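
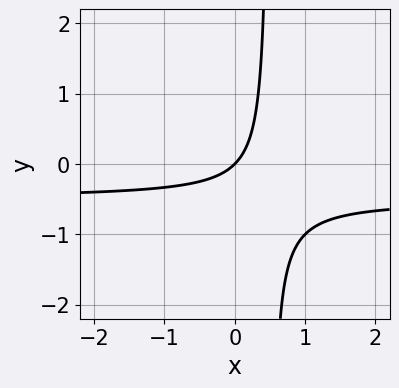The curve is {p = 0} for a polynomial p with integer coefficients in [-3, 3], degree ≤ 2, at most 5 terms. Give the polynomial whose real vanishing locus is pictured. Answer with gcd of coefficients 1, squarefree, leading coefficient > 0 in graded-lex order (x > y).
2*x*y + x - y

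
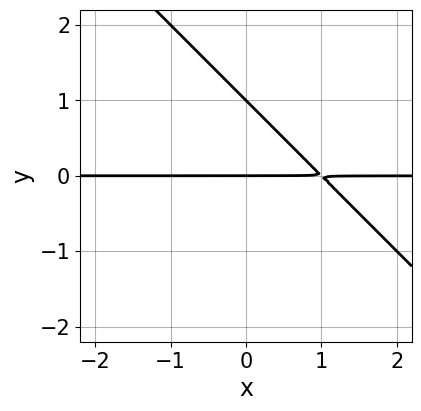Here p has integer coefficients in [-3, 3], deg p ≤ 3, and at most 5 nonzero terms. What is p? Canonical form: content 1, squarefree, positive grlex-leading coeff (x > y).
x*y + y^2 - y

1. deg p = 2.
2. From the visible intercepts: the y-axis gridline crossings are at y ∈ {0, 1}; the visible x-axis segment lies entirely on the curve.
3. Together with the visible shape, these determine p as stated.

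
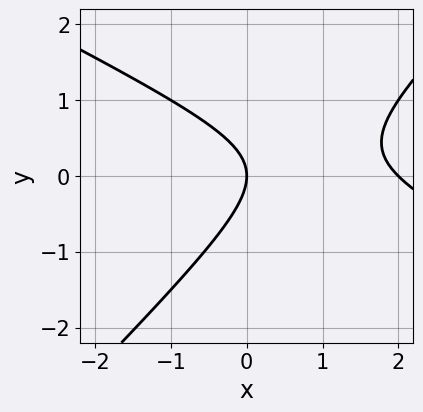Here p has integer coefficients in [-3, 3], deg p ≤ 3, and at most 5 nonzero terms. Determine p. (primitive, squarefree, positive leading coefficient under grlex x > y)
x^2 + x*y - 2*y^2 - 2*x

First, the degree is 2 — a generic line meets the curve in up to 2 points.
Then, checking where it meets the axes: it crosses the y-axis at the gridline y = 0; the x-axis gridline crossings are at x ∈ {0, 2}.
Finally, these observations pin down the coefficients.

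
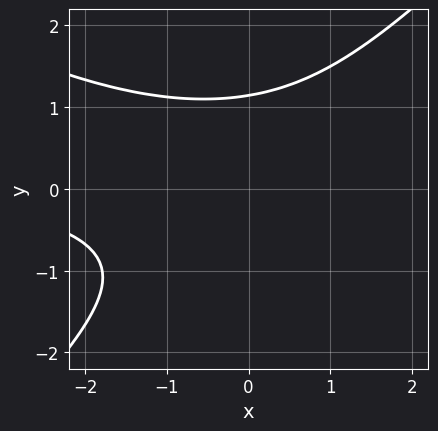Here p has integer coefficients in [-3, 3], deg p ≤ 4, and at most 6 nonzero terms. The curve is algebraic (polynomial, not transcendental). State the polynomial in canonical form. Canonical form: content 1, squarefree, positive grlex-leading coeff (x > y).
(a) deg p = 3.
(b) Checking where it meets the axes: no x-intercept at any integer in the box.
(c) Fitting integer coefficients to these (and the overall shape) gives p.

x^2*y + x*y^2 - 2*y^3 + 3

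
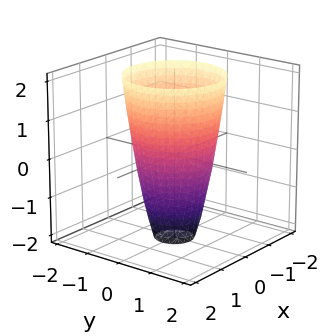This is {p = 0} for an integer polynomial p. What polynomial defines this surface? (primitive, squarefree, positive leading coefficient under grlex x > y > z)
deg p = 2. A generic line meets the surface in up to 2 points.
Symmetries: rotational symmetry about the z-axis ⇒ p depends on x, y only through x² + y².
From the visible intercepts: a circular section at z = 1 has radius between 1 and 2; among the integer gridlines, it crosses the x-axis at x ∈ {-1, 1}.
Assembling these constraints gives the stated polynomial. Check: (0, 1, 0) on the y-axis lies on the surface, and p(0, 1, 0) = 0. ✓

3*x^2 + 3*y^2 - z - 3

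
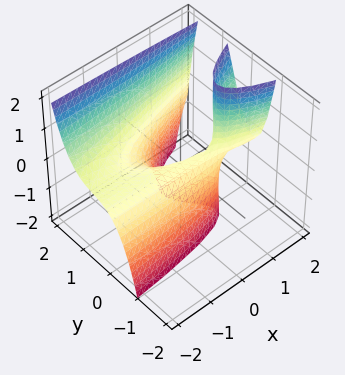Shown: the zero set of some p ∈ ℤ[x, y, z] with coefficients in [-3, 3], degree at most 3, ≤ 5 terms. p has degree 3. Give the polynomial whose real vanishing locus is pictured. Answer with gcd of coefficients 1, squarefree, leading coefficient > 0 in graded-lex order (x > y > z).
(a) The degree is 3 — a generic line meets the surface in up to 3 points.
(b) From the visible intercepts: it crosses the y-axis at the gridline y = 0; one z-axis crossing is at z = 0; the visible x-axis segment lies entirely on the surface.
(c) Matching integer coefficients to the picture gives p.

2*y^3 - x*y + x*z - 3*y^2 - z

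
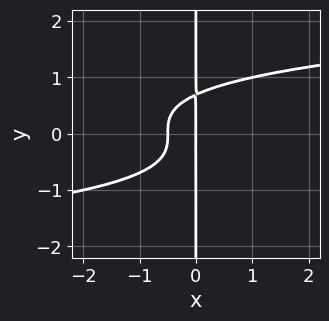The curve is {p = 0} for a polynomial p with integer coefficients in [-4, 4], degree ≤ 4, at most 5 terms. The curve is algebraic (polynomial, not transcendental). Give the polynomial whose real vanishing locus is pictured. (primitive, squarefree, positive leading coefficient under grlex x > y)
3*x*y^3 - 2*x^2 - x

The degree is 4 — a generic line meets the curve in up to 4 points.
Observable constraints: it crosses the x-axis at the gridline x = 0; every point of the y-axis in the box is on the curve.
Fitting integer coefficients to these (and the overall shape) gives p.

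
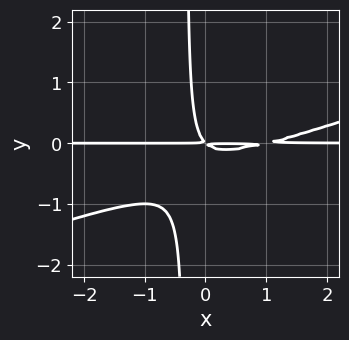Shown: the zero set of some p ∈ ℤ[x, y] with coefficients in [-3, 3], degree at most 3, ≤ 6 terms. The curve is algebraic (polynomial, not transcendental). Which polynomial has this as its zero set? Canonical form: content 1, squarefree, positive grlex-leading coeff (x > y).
First, deg p = 3.
Next, checking where it meets the axes: the visible x-axis segment lies entirely on the curve.
Finally, the integer polynomial consistent with all of this is the stated p.

x^2*y - 3*x*y^2 - x*y - y^2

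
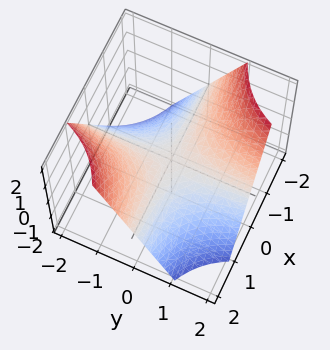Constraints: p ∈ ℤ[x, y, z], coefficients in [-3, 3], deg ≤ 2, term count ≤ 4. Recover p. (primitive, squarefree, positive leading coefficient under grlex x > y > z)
x*y + z

First, degree: a hyperbolic paraboloid; a quadric, so deg p = 2.
Then, observable constraints: every point of the x-axis in the box is on the surface; it crosses the z-axis at the gridline z = 0; the visible y-axis segment lies entirely on the surface.
Finally, assembling these constraints gives the stated polynomial.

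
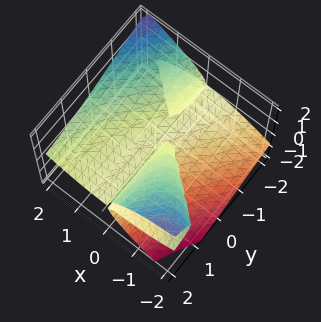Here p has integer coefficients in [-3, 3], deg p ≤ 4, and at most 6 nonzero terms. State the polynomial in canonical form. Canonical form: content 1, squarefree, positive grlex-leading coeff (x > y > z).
x^3 - 3*x*y*z - 3*z^3 - 2*x*z

There are 2 components. They look like related sheets of one shape, so recover p as a whole.
Degree: no degree-2 surface has this shape, so deg p = 3.
From the visible intercepts: it meets the x-axis at x = 0 (among the integer gridlines); it meets the z-axis at z = 0 (among the integer gridlines).
Fitting integer coefficients to these (and the overall shape) gives p. Check: (0, 1, 0) on the y-axis lies on the surface, and p(0, 1, 0) = 0. ✓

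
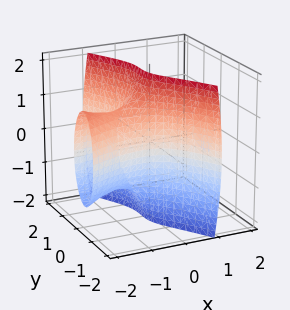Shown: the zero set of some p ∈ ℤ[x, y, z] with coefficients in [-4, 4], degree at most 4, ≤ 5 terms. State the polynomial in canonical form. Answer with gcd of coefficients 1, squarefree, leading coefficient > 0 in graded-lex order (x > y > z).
2*x^2*y - 3*x*y^2 - x*z^2 - 2*y^3 - 1

There are 2 components. They look like related sheets of one shape, so recover p as a whole.
deg p = 3. No degree-2 surface has this shape.
Checking where it meets the axes: the surface avoids every integer z-axis point in the box; the surface avoids every integer x-axis point in the box.
Solving for integer coefficients yields p as stated.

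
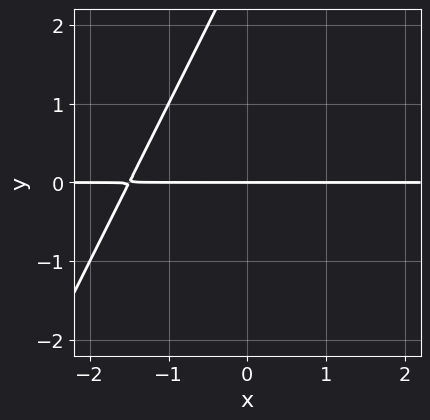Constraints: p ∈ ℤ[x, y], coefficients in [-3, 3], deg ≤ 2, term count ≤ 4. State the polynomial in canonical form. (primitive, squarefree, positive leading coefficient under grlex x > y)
1. Degree: a generic line meets the curve in up to 2 points, so deg p = 2.
2. Observable constraints: it crosses the y-axis at the gridline y = 0; every point of the x-axis in the box is on the curve.
3. Solving for integer coefficients yields p as stated.

2*x*y - y^2 + 3*y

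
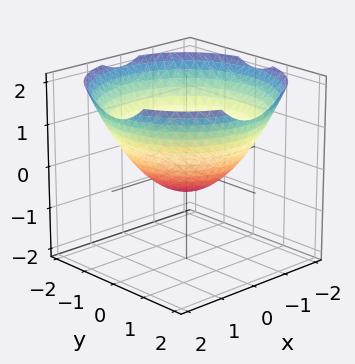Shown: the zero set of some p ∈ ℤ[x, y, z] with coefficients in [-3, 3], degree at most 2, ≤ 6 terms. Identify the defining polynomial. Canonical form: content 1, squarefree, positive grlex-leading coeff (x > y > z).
x^2 + y^2 - 2*z - 1

(a) The degree is 2 — no degree-1 surface has this shape.
(b) Symmetries: rotational symmetry about the z-axis ⇒ p depends on x, y only through x² + y².
(c) Against the integer gridlines: among the integer gridlines, it crosses the x-axis at x ∈ {-1, 1}; a circular section at z = 0 has radius exactly 1; the y-axis gridline crossings are at y ∈ {-1, 1}.
(d) Putting this together gives p.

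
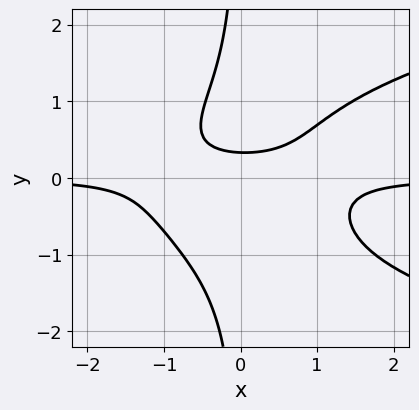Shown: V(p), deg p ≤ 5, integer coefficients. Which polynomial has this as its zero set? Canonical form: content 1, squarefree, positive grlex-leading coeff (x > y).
3*x*y^3 - 3*x^2*y + 3*y - 1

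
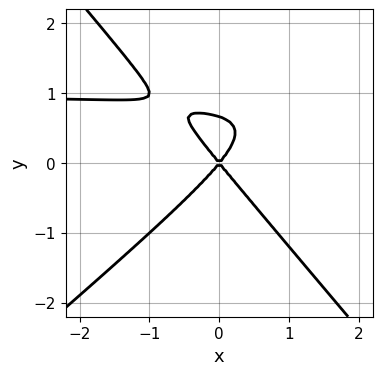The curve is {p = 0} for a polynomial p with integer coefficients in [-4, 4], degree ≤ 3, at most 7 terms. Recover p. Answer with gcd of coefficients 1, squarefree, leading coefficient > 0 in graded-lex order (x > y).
3*x^2*y - x*y^2 - 3*y^3 - 3*x^2 + 2*y^2

Degree: no degree-2 curve has this shape, so deg p = 3.
Observable constraints: it meets the x-axis at x = 0 (among the integer gridlines); it crosses the y-axis at the gridline y = 0.
Assembling these constraints gives the stated polynomial.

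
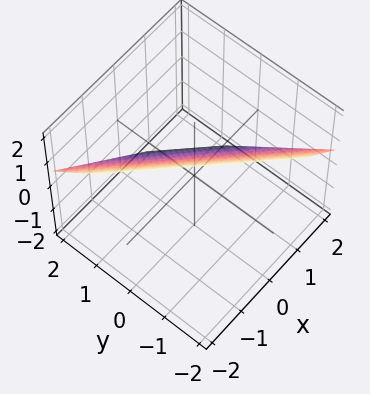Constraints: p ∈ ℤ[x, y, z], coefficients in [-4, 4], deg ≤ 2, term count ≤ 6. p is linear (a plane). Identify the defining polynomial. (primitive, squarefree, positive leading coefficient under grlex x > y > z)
3*x + 3*y + 3*z - 2

First, degree: the surface is flat (a plane), so deg p = 1.
Finally, solving for integer coefficients yields p as stated.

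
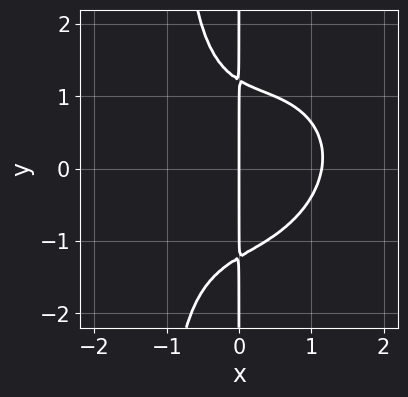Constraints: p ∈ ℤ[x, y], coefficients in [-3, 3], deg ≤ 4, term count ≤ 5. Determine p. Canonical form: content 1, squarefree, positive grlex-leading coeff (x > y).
2*x^4 - x^3*y + 2*x^2*y^2 + 2*x*y^2 - 3*x

Degree: the shape is more complex than any degree-3 curve, so deg p = 4.
Checking where it meets the axes: it meets the x-axis at x = 0 (among the integer gridlines); every point of the y-axis in the box is on the curve.
Fitting integer coefficients to these (and the overall shape) gives p.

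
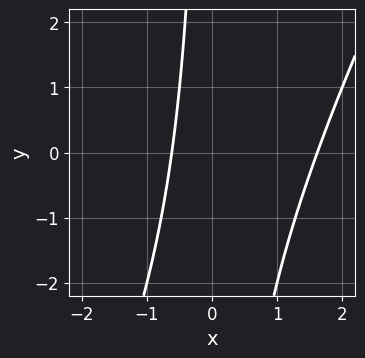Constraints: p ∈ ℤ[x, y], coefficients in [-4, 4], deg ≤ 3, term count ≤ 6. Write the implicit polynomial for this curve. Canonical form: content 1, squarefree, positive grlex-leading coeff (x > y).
First, degree: no degree-1 curve has this shape, so deg p = 2.
Then, checking where it meets the axes: the curve avoids every integer y-axis point in the box.
Finally, the integer polynomial consistent with all of this is the stated p.

2*x^2 - x*y - 2*x - 2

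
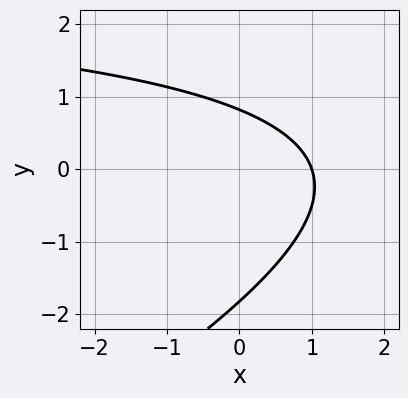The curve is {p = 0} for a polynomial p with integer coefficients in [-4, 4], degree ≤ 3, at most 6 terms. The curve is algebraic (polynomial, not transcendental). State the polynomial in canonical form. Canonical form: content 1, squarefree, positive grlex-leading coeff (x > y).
x*y - 2*y^2 - 3*x - 2*y + 3

Degree: a generic line meets the curve in up to 2 points, so deg p = 2.
Observable constraints: it meets the x-axis at x = 1 (among the integer gridlines).
The integer polynomial consistent with all of this is the stated p.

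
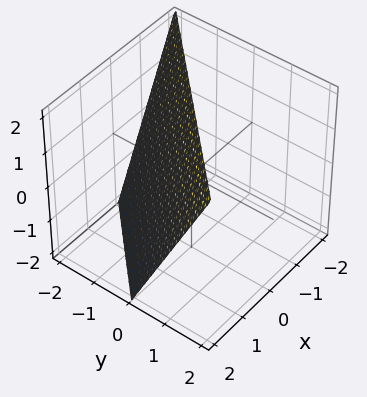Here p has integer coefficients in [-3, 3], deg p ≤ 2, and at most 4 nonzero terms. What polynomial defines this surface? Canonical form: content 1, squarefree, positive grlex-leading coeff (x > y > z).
2*x - 2*y + z - 2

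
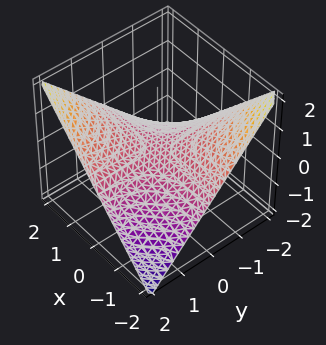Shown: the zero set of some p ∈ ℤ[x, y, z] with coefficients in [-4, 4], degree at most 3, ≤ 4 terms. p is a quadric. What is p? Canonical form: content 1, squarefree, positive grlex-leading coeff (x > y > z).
x*y - 2*z

(a) Degree: a saddle surface; a quadric, so deg p = 2.
(b) From the visible intercepts: every point of the y-axis in the box is on the surface; the visible x-axis segment lies entirely on the surface; it meets the z-axis at z = 0 (among the integer gridlines).
(c) Assembling these constraints gives the stated polynomial.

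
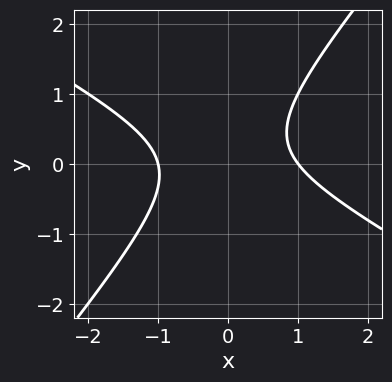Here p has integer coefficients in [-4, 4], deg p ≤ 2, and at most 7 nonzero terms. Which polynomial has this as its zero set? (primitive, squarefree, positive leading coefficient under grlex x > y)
The degree is 2 — no degree-1 curve has this shape.
Against the integer gridlines: among the integer gridlines, it crosses the x-axis at x ∈ {-1, 1}; it misses every integer gridline on the y-axis.
Putting this together gives p.

2*x^2 + 2*x*y - 3*y^2 + y - 2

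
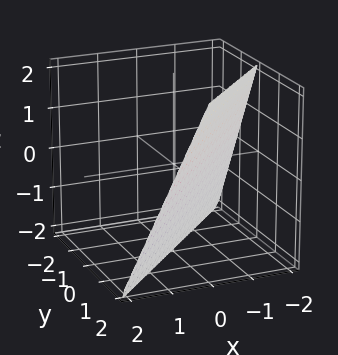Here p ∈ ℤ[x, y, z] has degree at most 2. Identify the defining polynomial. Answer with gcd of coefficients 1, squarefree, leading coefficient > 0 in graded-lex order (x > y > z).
2*x - 2*y + z + 2

First, the degree is 1 — the surface is flat (a plane).
Then, against the integer gridlines: one z-axis crossing is at z = -2; it meets the y-axis at y = 1 (among the integer gridlines); one x-axis crossing is at x = -1.
Finally, matching integer coefficients to the picture gives p.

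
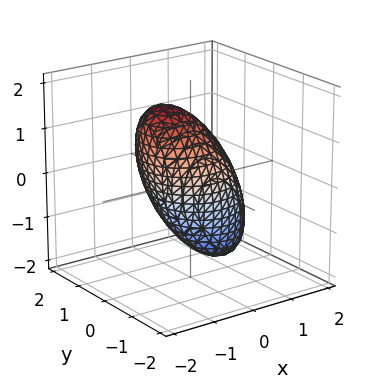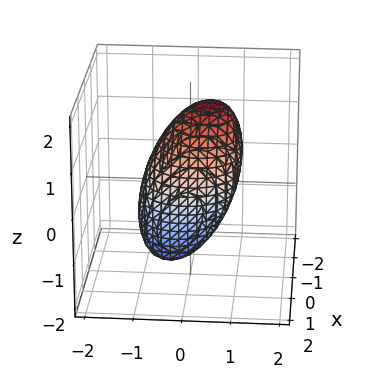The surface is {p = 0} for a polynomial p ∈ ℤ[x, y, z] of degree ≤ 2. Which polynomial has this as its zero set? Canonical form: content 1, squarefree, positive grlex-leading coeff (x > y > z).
First, deg p = 2.
Next, from the axis intercepts and sections: among the integer gridlines, it crosses the x-axis at x ∈ {-1, 1}; the y-axis gridline crossings are at y ∈ {-1, 1}.
Finally, the integer polynomial consistent with all of this is the stated p.

2*x^2 + x*z + 2*y^2 - y*z + z^2 - 2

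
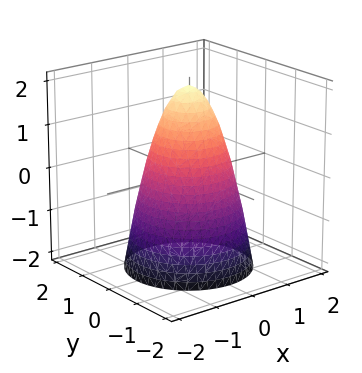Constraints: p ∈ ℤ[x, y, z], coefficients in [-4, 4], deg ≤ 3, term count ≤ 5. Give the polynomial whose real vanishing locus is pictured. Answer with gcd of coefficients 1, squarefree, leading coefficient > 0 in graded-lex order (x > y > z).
2*x^2 + 2*y^2 + z - 2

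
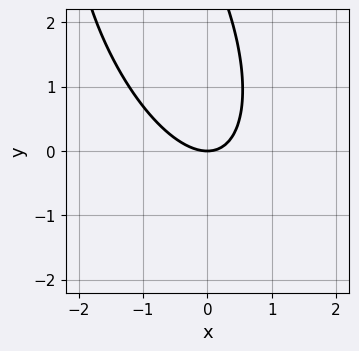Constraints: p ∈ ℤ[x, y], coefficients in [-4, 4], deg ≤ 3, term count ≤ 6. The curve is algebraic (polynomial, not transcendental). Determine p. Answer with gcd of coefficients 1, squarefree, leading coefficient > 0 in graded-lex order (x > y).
3*x^2 + 2*x*y + y^2 - 3*y

1. deg p = 2. The shape is more complex than any degree-1 curve.
2. From the axis intercepts and sections: one y-axis crossing is at y = 0; it crosses the x-axis at the gridline x = 0.
3. Together with the visible shape, these determine p as stated.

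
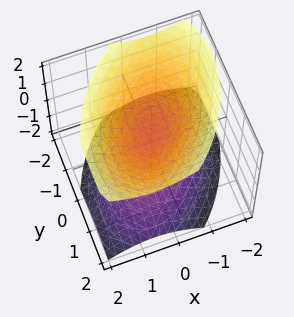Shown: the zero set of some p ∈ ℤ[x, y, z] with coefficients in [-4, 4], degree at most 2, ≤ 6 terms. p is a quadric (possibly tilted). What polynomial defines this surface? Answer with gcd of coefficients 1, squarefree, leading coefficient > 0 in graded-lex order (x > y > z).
3*x^2 - 2*x*y + 2*y^2 - 3*z^2 + 1

1. The picture has 2 separate pieces. They look like related sheets of one shape, so recover p as a whole.
2. deg p = 2. A generic line meets the surface in up to 2 points.
3. From the visible intercepts: no x-intercept at any integer in the box; it misses every integer gridline on the y-axis.
4. Matching integer coefficients to the picture gives p.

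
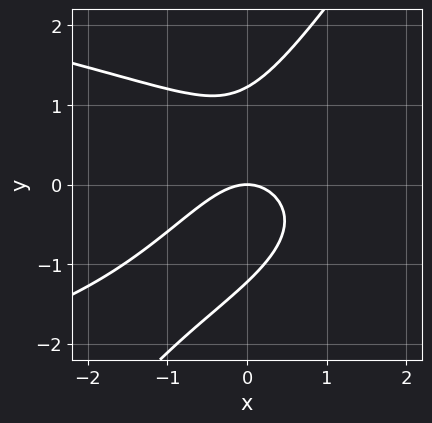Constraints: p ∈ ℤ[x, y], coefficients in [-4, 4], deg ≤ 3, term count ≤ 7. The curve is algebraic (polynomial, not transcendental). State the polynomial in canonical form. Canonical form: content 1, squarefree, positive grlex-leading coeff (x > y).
3*x*y^2 - 2*y^3 + 3*x^2 - x*y + 3*y

First, the degree is 3 — a generic line meets the curve in up to 3 points.
Then, observable constraints: one x-axis crossing is at x = 0; it crosses the y-axis at the gridline y = 0.
Finally, matching integer coefficients to the picture gives p.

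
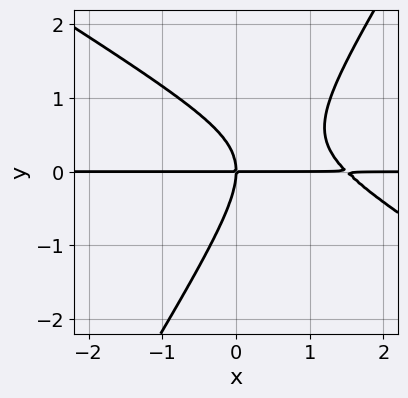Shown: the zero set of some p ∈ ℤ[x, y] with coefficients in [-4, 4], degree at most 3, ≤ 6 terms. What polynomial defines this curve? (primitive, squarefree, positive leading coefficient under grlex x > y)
(a) Degree: no degree-2 curve has this shape, so deg p = 3.
(b) From the axis intercepts and sections: every point of the x-axis in the box is on the curve; one y-axis crossing is at y = 0.
(c) Solving for integer coefficients yields p as stated.

2*x^2*y + 2*x*y^2 - 2*y^3 - 3*x*y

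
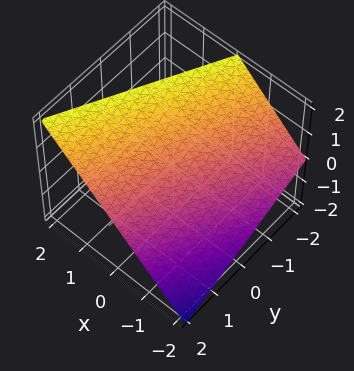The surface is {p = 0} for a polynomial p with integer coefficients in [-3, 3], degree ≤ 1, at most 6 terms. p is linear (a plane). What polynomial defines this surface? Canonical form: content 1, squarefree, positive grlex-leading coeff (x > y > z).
2*x - y - 2*z + 2

First, degree: the surface is flat (a plane), so deg p = 1.
Then, against the integer gridlines: it crosses the y-axis at the gridline y = 2; it crosses the x-axis at the gridline x = -1; it meets the z-axis at z = 1 (among the integer gridlines).
Finally, assembling these constraints gives the stated polynomial.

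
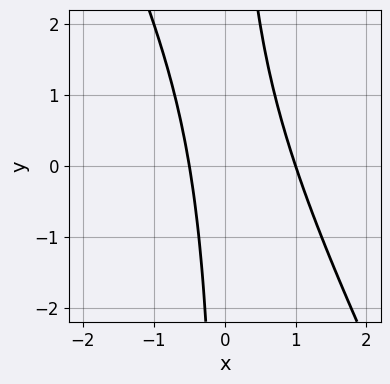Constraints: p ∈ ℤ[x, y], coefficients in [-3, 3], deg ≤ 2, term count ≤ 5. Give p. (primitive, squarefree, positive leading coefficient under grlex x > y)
(a) deg p = 2. A generic line meets the curve in up to 2 points.
(b) Against the integer gridlines: one x-axis crossing is at x = 1; no y-intercept at any integer in the box.
(c) Matching integer coefficients to the picture gives p.

2*x^2 + x*y - x - 1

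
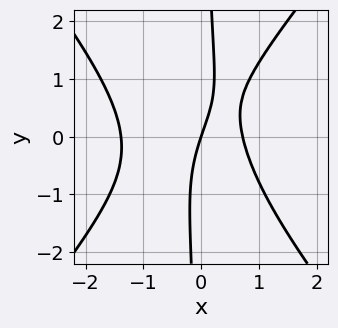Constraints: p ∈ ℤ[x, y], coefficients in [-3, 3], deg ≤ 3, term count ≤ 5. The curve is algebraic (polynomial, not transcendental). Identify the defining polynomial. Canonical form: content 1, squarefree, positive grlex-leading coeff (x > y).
First, degree: no degree-2 curve has this shape, so deg p = 3.
Then, checking where it meets the axes: it meets the y-axis at y = 0 (among the integer gridlines); one x-axis crossing is at x = 0.
Finally, solving for integer coefficients yields p as stated.

3*x^3 - 2*x*y^2 + 2*x^2 - 3*x + y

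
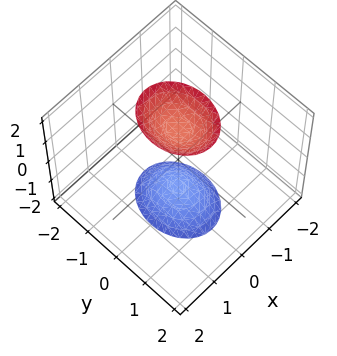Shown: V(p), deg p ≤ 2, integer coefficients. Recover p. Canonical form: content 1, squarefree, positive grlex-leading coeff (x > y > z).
3*x^2 + 2*y^2 - z^2 + 2

There are 2 components.
The degree is 2 — two sheets facing apart; a quadric.
Symmetries: mirror symmetry x ↦ −x ⇒ only even powers of x; it's symmetric under z → −z, forcing even powers of z; it's symmetric under y → −y, forcing even powers of y.
From the visible intercepts: no y-intercept at any integer in the box; it misses every integer gridline on the x-axis.
Matching integer coefficients to the picture gives p.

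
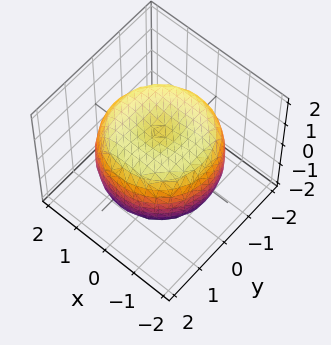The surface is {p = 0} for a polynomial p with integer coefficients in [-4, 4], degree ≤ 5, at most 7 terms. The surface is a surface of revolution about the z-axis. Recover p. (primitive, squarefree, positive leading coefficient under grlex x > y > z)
First, degree: no degree-3 surface has this shape, so deg p = 4.
Then, symmetries: every cross-section ⟂ z is a circle, so x, y appear only via x² + y².
Then, from the axis intercepts and sections: among the integer gridlines, it crosses the z-axis at z ∈ {-1, 1}; a circular section at z = 0 has radius between 1 and 2.
Finally, these observations pin down the coefficients.

x^4 + 2*x^2*y^2 + y^4 - 2*x^2 - 2*y^2 + 2*z^2 - 2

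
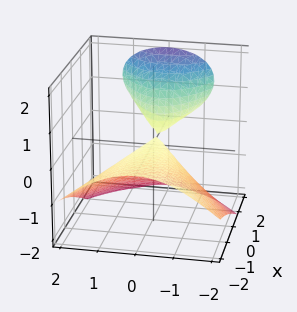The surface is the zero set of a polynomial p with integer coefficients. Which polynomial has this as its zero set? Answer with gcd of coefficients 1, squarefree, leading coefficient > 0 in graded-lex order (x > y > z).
1. I count 2 distinct pieces. They look like related sheets of one shape, so recover p as a whole.
2. deg p = 3. No degree-2 surface has this shape.
3. From the visible intercepts: it crosses the z-axis at the gridline z = 0; every point of the x-axis in the box is on the surface; it crosses the y-axis at the gridline y = 0.
4. Solving for integer coefficients yields p as stated.

z^3 - 3*x*z + 2*y^2 + 2*z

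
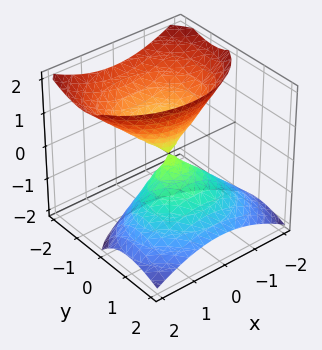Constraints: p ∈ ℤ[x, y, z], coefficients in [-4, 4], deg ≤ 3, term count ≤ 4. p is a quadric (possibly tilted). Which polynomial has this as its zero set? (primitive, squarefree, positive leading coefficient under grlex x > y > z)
2*x^2 + 3*y^2 + 3*y*z - 2*z^2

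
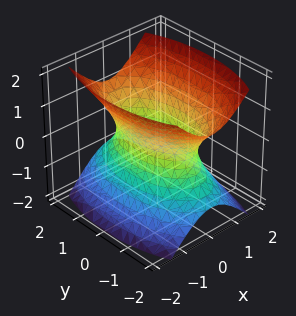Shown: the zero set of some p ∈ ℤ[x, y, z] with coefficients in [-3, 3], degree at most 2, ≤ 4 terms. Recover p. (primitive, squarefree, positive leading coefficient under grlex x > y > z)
1. Degree: an hourglass — one-sheet hyperboloid; a quadric, so deg p = 2.
2. Symmetries: it's symmetric under y → −y, forcing even powers of y; mirror symmetry x ↦ −x ⇒ only even powers of x; the z ↦ −z reflection is a symmetry, so z appears only in even powers.
3. Observable constraints: it misses every integer gridline on the z-axis.
4. Putting this together gives p.

3*x^2 + y^2 - 2*z^2 - 2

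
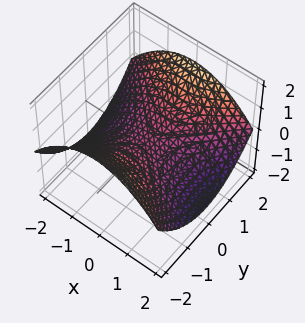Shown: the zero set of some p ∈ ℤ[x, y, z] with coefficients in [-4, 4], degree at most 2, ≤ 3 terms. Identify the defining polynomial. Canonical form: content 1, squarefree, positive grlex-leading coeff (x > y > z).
x^2 - y^2 + 3*z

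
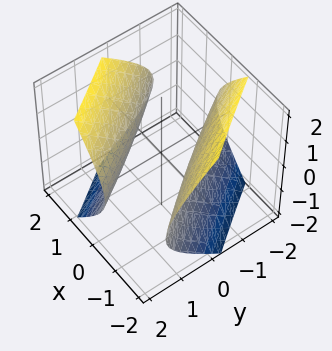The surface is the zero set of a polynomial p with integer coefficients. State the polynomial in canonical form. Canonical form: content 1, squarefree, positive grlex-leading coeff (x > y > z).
2*x^2 + 3*x*y + y^2 - 2*z^2 - 2

There are 2 components. They look like related sheets of one shape, so recover p as a whole.
The degree is 2 — a generic line meets the surface in up to 2 points.
Observable constraints: no z-intercept at any integer in the box; the x-axis gridline crossings are at x ∈ {-1, 1}.
The integer polynomial consistent with all of this is the stated p.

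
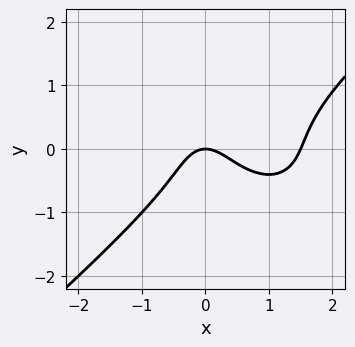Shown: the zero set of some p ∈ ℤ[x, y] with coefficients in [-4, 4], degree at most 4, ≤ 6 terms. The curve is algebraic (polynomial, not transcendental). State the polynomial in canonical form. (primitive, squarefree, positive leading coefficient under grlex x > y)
2*x^3 - 3*y^3 - 3*x^2 - 2*y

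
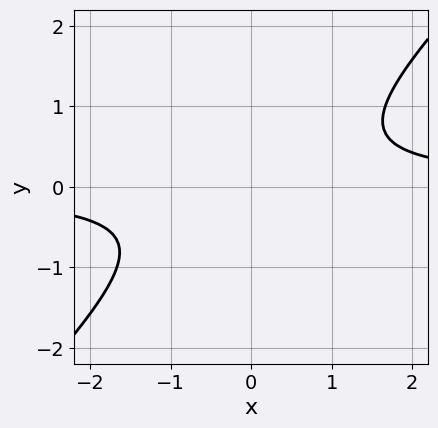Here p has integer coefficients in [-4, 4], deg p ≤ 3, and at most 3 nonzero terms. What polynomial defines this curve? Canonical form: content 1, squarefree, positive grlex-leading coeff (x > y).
3*x*y - 3*y^2 - 2

The degree is 2 — no degree-1 curve has this shape.
Against the integer gridlines: it misses every integer gridline on the y-axis; the curve avoids every integer x-axis point in the box.
Together with the visible shape, these determine p as stated.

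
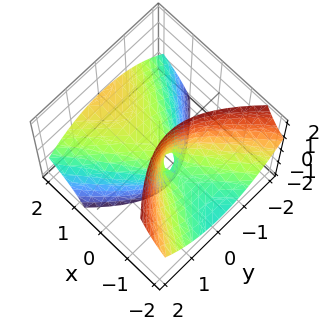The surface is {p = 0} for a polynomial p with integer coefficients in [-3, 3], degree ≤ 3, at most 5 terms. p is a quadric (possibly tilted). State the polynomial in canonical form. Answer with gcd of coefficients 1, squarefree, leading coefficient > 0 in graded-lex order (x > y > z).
x^2 - 3*x*z - 2*y^2 - z

deg p = 2. A generic line meets the surface in up to 2 points.
Checking where it meets the axes: it meets the z-axis at z = 0 (among the integer gridlines); one y-axis crossing is at y = 0; one x-axis crossing is at x = 0.
The integer polynomial consistent with all of this is the stated p.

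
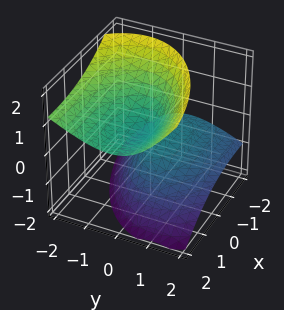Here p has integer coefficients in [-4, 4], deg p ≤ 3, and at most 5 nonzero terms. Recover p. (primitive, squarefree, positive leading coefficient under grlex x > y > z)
x^2 - 3*x*z + 3*y^2 + 3*y*z - 3*z^2

1. The picture has 2 separate pieces. They look like related sheets of one shape, so recover p as a whole.
2. deg p = 2. A generic line meets the surface in up to 2 points.
3. From the axis intercepts and sections: it crosses the z-axis at the gridline z = 0; one x-axis crossing is at x = 0.
4. The integer polynomial consistent with all of this is the stated p.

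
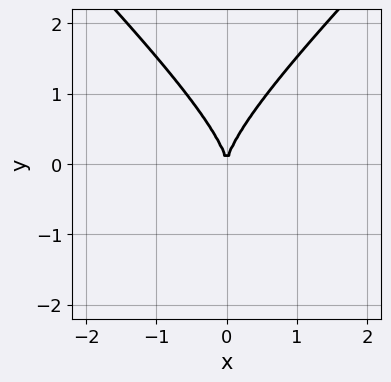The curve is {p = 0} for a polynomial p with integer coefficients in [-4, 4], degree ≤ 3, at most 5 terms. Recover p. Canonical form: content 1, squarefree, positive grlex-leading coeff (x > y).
x^2*y - y^3 + 2*x^2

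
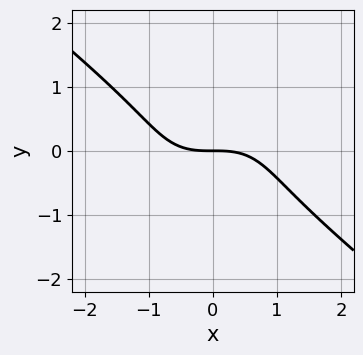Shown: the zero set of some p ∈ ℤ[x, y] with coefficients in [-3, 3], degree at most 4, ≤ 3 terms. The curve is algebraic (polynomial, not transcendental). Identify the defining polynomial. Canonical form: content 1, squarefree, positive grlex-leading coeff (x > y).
x^3 + 2*y^3 + 2*y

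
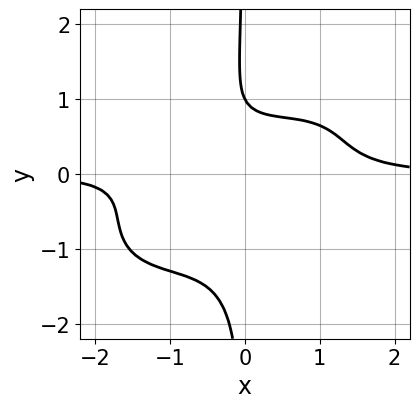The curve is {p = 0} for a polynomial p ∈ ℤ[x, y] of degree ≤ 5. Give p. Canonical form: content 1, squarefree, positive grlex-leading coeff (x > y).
The degree is 4 — no degree-3 curve has this shape.
Checking where it meets the axes: it crosses the y-axis at the gridline y = 1; no x-intercept at any integer in the box.
Putting this together gives p.

x^3*y - 2*x^2*y^2 + 2*x*y^3 + y - 1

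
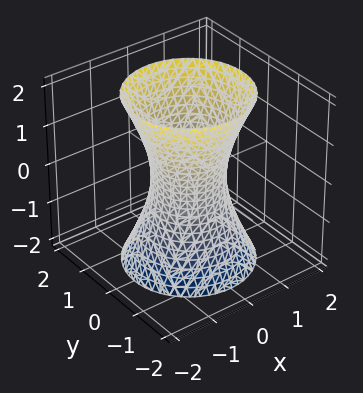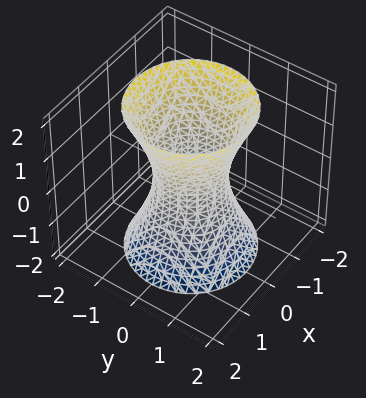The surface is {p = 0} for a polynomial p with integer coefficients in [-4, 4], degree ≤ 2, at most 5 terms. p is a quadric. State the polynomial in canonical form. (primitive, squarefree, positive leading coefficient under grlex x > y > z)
3*x^2 + 3*y^2 - z^2 - 2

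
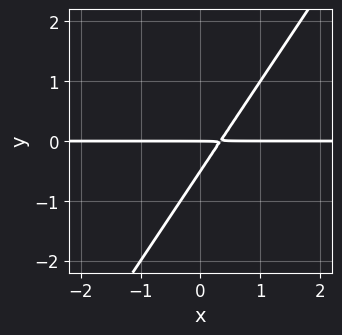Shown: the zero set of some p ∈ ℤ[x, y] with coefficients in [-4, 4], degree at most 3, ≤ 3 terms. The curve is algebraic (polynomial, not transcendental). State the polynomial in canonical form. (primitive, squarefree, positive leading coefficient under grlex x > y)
3*x*y - 2*y^2 - y

First, the degree is 2 — a generic line meets the curve in up to 2 points.
Next, from the axis intercepts and sections: the visible x-axis segment lies entirely on the curve; one y-axis crossing is at y = 0.
Finally, fitting integer coefficients to these (and the overall shape) gives p.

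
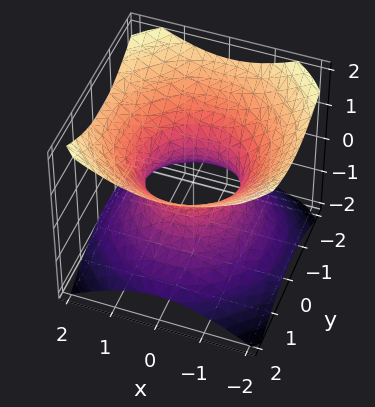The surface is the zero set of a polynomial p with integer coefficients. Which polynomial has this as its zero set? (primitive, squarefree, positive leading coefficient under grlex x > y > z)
1. The degree is 2 — a generic line meets the surface in up to 2 points.
2. By symmetry, the z-axis is an axis of rotation, so x and y enter only as x² + y².
3. Observable constraints: no z-intercept at any integer in the box; among the integer gridlines, it crosses the x-axis at x ∈ {-1, 1}.
4. Assembling these constraints gives the stated polynomial. Check: (0, -1, 0) on the y-axis lies on the surface, and p(0, -1, 0) = 0. ✓

2*x^2 + 2*y^2 - 3*z^2 - 2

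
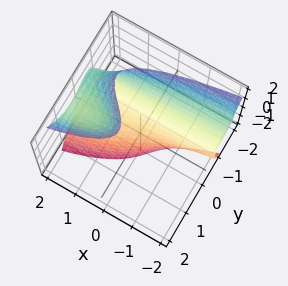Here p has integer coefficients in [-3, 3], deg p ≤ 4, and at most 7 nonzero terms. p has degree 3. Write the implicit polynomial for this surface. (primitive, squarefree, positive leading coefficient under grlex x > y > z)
x*z^2 - 3*y^3 + 2*y*z - z - 1

(a) Degree: a generic line meets the surface in up to 3 points, so deg p = 3.
(b) Reading off the gridlines: it crosses the z-axis at the gridline z = -1; it misses every integer gridline on the x-axis.
(c) Solving for integer coefficients yields p as stated.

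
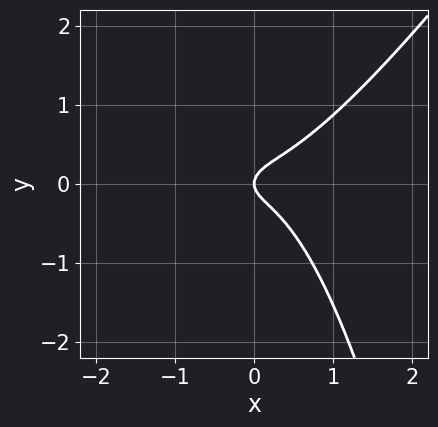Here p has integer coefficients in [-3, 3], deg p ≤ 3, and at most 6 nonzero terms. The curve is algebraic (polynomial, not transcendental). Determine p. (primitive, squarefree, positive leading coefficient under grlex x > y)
1. Degree: the shape is more complex than any degree-2 curve, so deg p = 3.
2. Observable constraints: one y-axis crossing is at y = 0; it meets the x-axis at x = 0 (among the integer gridlines).
3. Assembling these constraints gives the stated polynomial.

3*x^3 - 2*x^2*y - 3*y^2 + x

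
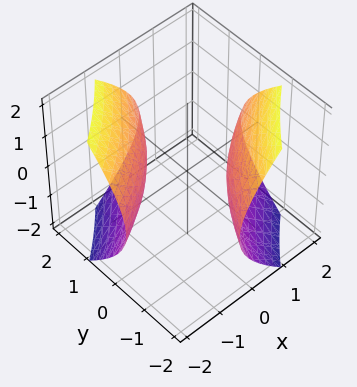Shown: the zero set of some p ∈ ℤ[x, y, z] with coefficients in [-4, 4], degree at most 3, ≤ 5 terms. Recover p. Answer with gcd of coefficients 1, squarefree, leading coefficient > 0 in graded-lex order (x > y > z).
(a) I count 2 distinct pieces. Treating them together as one polynomial.
(b) The degree is 2 — the shape is more complex than any degree-1 surface.
(c) Observable constraints: the surface avoids every integer z-axis point in the box.
(d) Together with the visible shape, these determine p as stated.

x^2 - 3*x*y + y^2 - 2*z^2 - 2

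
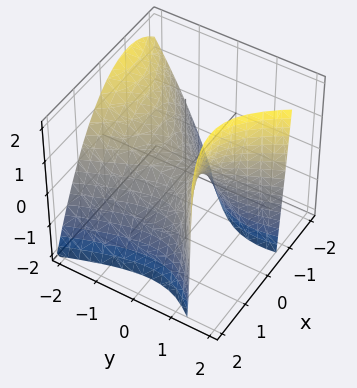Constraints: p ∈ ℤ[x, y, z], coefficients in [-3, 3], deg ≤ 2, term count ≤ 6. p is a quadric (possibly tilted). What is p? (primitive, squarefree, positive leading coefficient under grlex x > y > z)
3*x^2 - 3*x*y - 2*y^2 - 2*y*z + 3*z

1. deg p = 2. No degree-1 surface has this shape.
2. Against the integer gridlines: one x-axis crossing is at x = 0; one z-axis crossing is at z = 0.
3. Matching integer coefficients to the picture gives p.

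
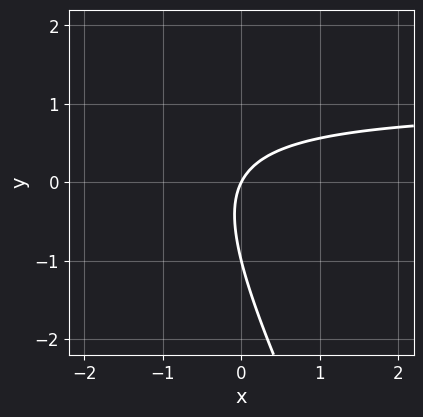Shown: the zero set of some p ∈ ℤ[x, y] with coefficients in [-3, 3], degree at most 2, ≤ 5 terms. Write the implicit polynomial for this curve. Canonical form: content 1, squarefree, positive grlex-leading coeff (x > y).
First, degree: no degree-1 curve has this shape, so deg p = 2.
Next, against the integer gridlines: it meets the x-axis at x = 0 (among the integer gridlines); among the integer gridlines, it crosses the y-axis at y ∈ {-1, 0}.
Finally, assembling these constraints gives the stated polynomial.

2*x*y + y^2 - 2*x + y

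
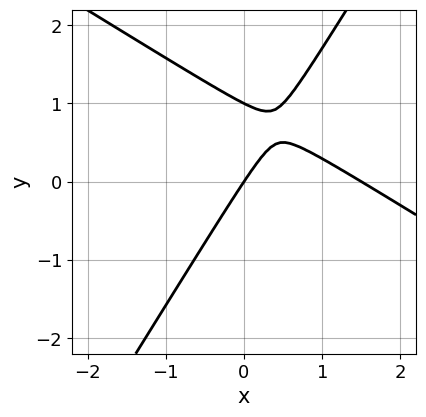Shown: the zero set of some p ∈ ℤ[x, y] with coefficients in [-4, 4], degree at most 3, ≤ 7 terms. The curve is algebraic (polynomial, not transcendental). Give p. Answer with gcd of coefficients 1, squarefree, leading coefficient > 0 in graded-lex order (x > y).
2*x^2 + 2*x*y - 2*y^2 - 3*x + 2*y

(a) The degree is 2 — the shape is more complex than any degree-1 curve.
(b) Observable constraints: among the integer gridlines, it crosses the y-axis at y ∈ {0, 1}; it crosses the x-axis at the gridline x = 0.
(c) Together with the visible shape, these determine p as stated.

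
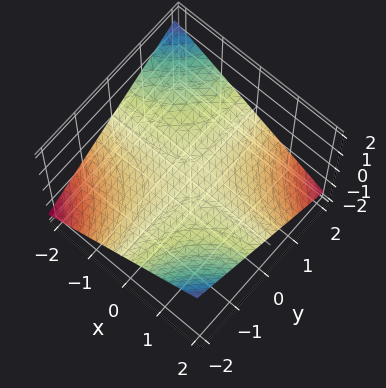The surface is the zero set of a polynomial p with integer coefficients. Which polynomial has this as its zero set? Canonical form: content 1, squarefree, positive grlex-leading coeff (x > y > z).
x*y + 3*z

(a) Degree: a hyperbolic paraboloid; a quadric, so deg p = 2.
(b) Observable constraints: it meets the z-axis at z = 0 (among the integer gridlines); every point of the x-axis in the box is on the surface.
(c) Putting this together gives p. Check: (0, 2, 0) on the y-axis lies on the surface, and p(0, 2, 0) = 0. ✓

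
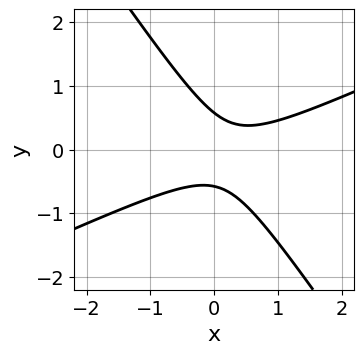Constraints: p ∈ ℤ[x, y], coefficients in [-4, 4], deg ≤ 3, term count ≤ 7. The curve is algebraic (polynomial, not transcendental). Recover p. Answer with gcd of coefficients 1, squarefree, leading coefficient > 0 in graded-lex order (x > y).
2*x^2 - 3*x*y - 3*y^2 - x + 1

1. The degree is 2 — no degree-1 curve has this shape.
2. From the visible intercepts: no x-intercept at any integer in the box.
3. The integer polynomial consistent with all of this is the stated p.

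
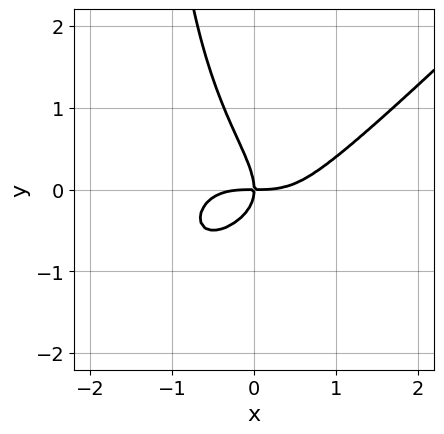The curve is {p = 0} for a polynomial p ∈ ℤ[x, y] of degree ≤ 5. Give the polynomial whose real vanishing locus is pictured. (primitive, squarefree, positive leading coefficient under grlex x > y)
2*x^4 - 2*x*y^3 - 3*x*y^2 - 3*y^3 - 3*x*y

(a) deg p = 4.
(b) Checking where it meets the axes: one x-axis crossing is at x = 0; it meets the y-axis at y = 0 (among the integer gridlines).
(c) Putting this together gives p.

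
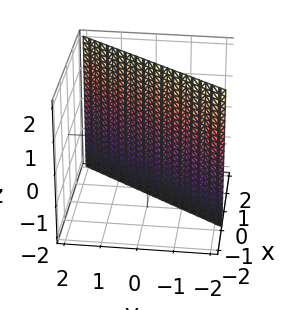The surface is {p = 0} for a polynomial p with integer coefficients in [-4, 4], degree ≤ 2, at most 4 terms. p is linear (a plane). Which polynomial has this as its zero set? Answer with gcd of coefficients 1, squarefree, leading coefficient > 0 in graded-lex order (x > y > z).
3*x - 2*y - 2

1. Degree: every cross-section is a straight line — this is a plane, so deg p = 1.
2. From the visible intercepts: it meets the y-axis at y = -1 (among the integer gridlines); the surface avoids every integer z-axis point in the box.
3. Together with the visible shape, these determine p as stated.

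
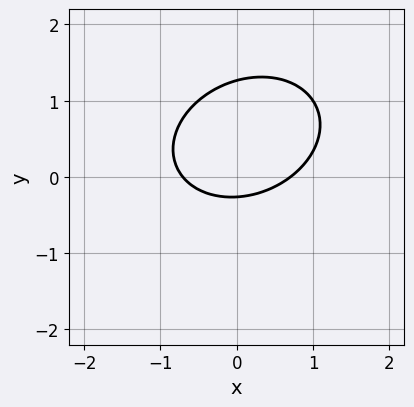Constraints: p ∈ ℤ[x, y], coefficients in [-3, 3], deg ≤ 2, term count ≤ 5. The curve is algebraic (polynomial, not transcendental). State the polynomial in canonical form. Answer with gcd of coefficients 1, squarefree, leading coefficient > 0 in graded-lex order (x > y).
2*x^2 - x*y + 3*y^2 - 3*y - 1

(a) deg p = 2. The shape is more complex than any degree-1 curve.
(b) Solving for integer coefficients yields p as stated.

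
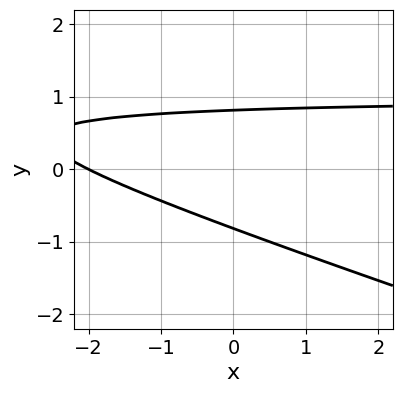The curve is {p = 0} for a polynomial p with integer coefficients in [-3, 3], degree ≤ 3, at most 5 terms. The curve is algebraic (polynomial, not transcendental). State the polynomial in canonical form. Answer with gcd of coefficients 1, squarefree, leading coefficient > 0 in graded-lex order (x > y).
1. The degree is 2 — no degree-1 curve has this shape.
2. Reading off the gridlines: one x-axis crossing is at x = -2.
3. Putting this together gives p.

x*y + 3*y^2 - x - 2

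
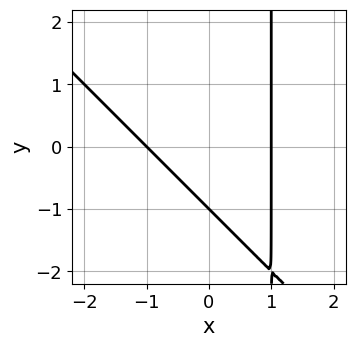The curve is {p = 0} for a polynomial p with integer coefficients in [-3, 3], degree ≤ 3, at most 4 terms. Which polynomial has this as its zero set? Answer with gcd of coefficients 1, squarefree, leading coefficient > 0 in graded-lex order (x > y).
x^2 + x*y - y - 1

(a) deg p = 2. A generic line meets the curve in up to 2 points.
(b) Checking where it meets the axes: it crosses the y-axis at the gridline y = -1; among the integer gridlines, it crosses the x-axis at x ∈ {-1, 1}.
(c) The integer polynomial consistent with all of this is the stated p.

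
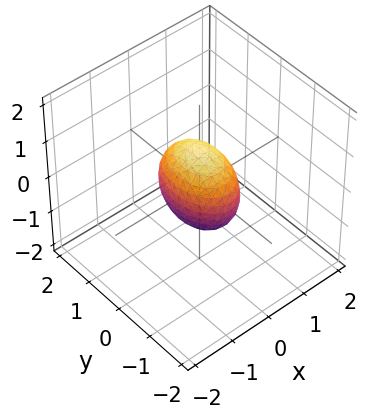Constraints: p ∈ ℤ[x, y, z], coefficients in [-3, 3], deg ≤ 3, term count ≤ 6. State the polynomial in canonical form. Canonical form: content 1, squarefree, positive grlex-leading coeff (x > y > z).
2*x^2 + y^2 + z^2 - 1

1. Degree: bounded and convex; a quadric, so deg p = 2.
2. Symmetries: mirror symmetry z ↦ −z ⇒ only even powers of z; it's symmetric under x → −x, forcing even powers of x; it's symmetric under y → −y, forcing even powers of y.
3. From the axis intercepts and sections: among the integer gridlines, it crosses the z-axis at z ∈ {-1, 1}; the y-axis gridline crossings are at y ∈ {-1, 1}.
4. Together with the visible shape, these determine p as stated.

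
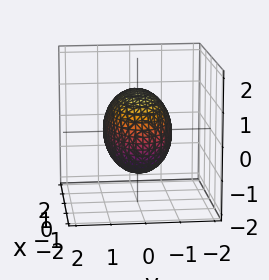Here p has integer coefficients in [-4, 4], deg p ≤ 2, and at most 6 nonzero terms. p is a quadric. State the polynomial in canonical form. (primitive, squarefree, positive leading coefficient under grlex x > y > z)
The degree is 2 — bounded and convex; a quadric.
Symmetries: the x ↦ −x reflection is a symmetry, so x appears only in even powers; mirror symmetry z ↦ −z ⇒ only even powers of z; it's symmetric under y → −y, forcing even powers of y.
Observable constraints: the y-axis gridline crossings are at y ∈ {-1, 1}.
The integer polynomial consistent with all of this is the stated p.

x^2 + 3*y^2 + 2*z^2 - 3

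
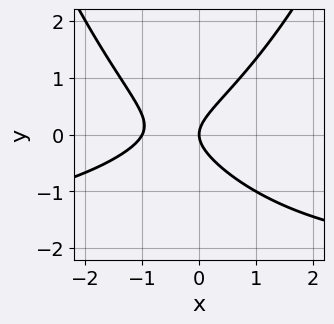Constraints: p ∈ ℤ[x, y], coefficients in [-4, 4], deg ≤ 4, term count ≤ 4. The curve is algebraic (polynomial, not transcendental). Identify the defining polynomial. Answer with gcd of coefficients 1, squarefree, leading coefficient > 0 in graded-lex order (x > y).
x^2*y + 2*x^2 - 3*y^2 + 2*x

deg p = 3.
Reading off the gridlines: it crosses the y-axis at the gridline y = 0; among the integer gridlines, it crosses the x-axis at x ∈ {-1, 0}.
Putting this together gives p.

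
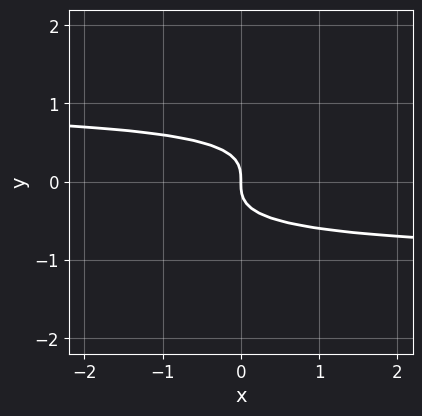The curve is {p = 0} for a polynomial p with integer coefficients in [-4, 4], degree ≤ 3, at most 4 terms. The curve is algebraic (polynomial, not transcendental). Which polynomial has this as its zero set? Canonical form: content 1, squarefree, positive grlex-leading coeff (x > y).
First, deg p = 3.
Next, checking where it meets the axes: one y-axis crossing is at y = 0; it meets the x-axis at x = 0 (among the integer gridlines).
Finally, matching integer coefficients to the picture gives p.

x*y^2 - 3*y^3 - x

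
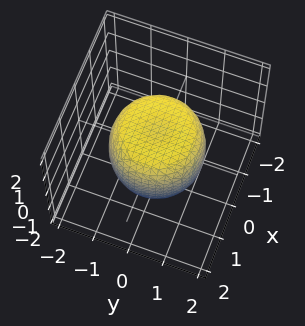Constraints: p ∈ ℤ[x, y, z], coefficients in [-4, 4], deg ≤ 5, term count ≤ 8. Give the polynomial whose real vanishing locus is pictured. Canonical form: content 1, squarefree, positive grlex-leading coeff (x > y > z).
(a) The degree is 4 — a generic line meets the surface in up to 4 points.
(b) By symmetry, the surface is invariant under rotation about z: p = q(x² + y², z).
(c) From the axis intercepts and sections: the z-axis gridline crossings are at z ∈ {-1, 1}; a circular section at z = 1 has radius exactly 1.
(d) Fitting integer coefficients to these (and the overall shape) gives p.

x^4 + 2*x^2*y^2 + y^4 - x^2 - y^2 + z^2 - 1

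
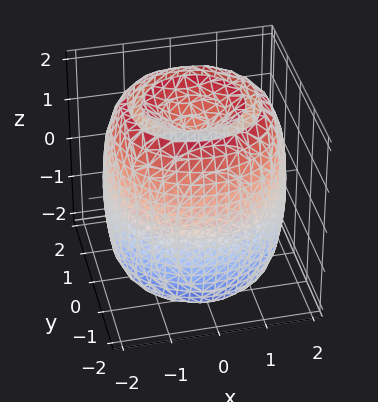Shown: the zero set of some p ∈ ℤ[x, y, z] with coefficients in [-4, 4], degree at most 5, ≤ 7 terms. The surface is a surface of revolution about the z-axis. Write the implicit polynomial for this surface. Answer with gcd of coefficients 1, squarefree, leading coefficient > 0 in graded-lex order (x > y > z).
(a) I count 2 distinct pieces.
(b) Degree: the shape is more complex than any degree-3 surface, so deg p = 4.
(c) Symmetries: rotational symmetry about the z-axis ⇒ p depends on x, y only through x² + y².
(d) Reading off the gridlines: a circular section at z = 1 has radius between 1 and 2.
(e) The integer polynomial consistent with all of this is the stated p.

x^4 + 2*x^2*y^2 + y^4 - 3*x^2 - 3*y^2 + z^2 - 2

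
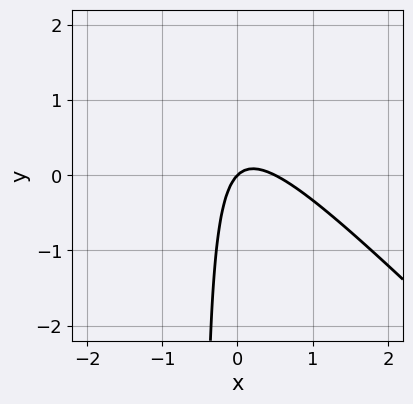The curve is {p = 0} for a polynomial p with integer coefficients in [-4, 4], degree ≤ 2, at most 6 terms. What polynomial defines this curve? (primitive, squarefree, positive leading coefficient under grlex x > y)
2*x^2 + 2*x*y - x + y

1. deg p = 2. No degree-1 curve has this shape.
2. Reading off the gridlines: it crosses the y-axis at the gridline y = 0; it meets the x-axis at x = 0 (among the integer gridlines).
3. Assembling these constraints gives the stated polynomial.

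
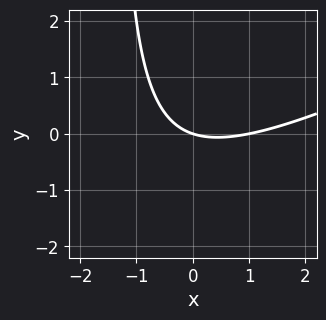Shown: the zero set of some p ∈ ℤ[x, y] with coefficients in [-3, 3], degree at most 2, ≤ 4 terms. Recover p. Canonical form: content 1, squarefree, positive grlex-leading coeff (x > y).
(a) The degree is 2 — a generic line meets the curve in up to 2 points.
(b) Against the integer gridlines: it meets the y-axis at y = 0 (among the integer gridlines); among the integer gridlines, it crosses the x-axis at x ∈ {0, 1}.
(c) Putting this together gives p.

x^2 - 2*x*y - x - 3*y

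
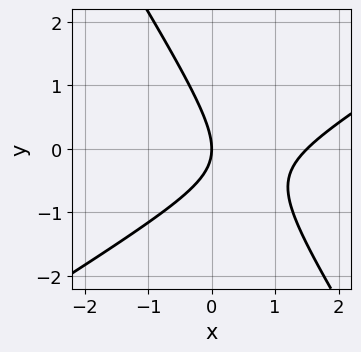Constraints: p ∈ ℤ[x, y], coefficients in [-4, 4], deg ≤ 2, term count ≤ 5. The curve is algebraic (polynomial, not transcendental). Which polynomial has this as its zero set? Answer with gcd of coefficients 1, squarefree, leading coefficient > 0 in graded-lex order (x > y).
2*x^2 - 2*x*y - 2*y^2 - 3*x

First, deg p = 2.
Then, reading off the gridlines: it crosses the y-axis at the gridline y = 0; it crosses the x-axis at the gridline x = 0.
Finally, these observations pin down the coefficients.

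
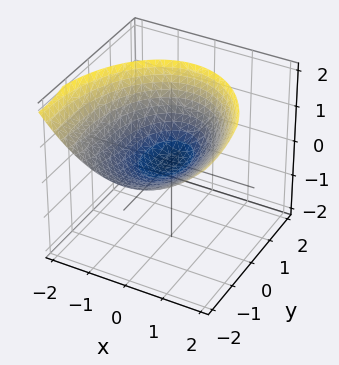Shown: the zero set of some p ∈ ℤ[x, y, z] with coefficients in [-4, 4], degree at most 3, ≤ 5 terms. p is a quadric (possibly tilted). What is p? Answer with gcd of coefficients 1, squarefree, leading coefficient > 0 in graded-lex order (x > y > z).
2*x^2 + y^2 + 2*y*z - 3*z

(a) Degree: a generic line meets the surface in up to 2 points, so deg p = 2.
(b) From the axis intercepts and sections: one x-axis crossing is at x = 0; it meets the y-axis at y = 0 (among the integer gridlines).
(c) Matching integer coefficients to the picture gives p.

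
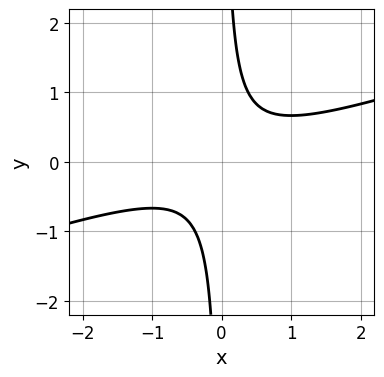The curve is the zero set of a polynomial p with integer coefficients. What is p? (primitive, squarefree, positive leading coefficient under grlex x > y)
(a) The degree is 2 — the shape is more complex than any degree-1 curve.
(b) From the axis intercepts and sections: the curve avoids every integer y-axis point in the box; the curve avoids every integer x-axis point in the box.
(c) These observations pin down the coefficients.

x^2 - 3*x*y + 1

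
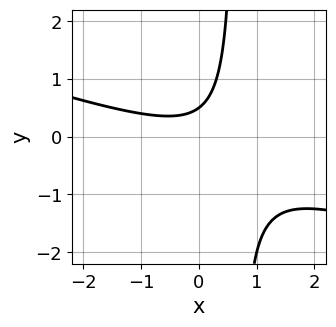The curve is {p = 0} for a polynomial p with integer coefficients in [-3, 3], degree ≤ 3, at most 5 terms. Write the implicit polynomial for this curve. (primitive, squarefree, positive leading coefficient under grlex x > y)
x^2 + 3*x*y - 2*y + 1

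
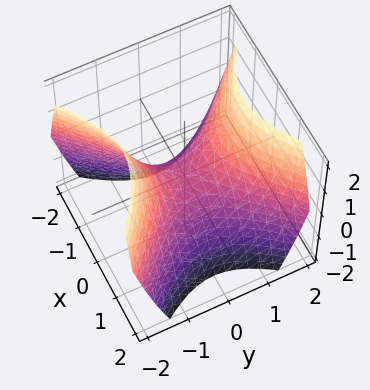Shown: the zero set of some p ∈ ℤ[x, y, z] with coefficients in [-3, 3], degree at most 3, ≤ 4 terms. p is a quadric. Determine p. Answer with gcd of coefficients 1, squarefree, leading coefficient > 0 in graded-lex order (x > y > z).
x^2 - y^2 + z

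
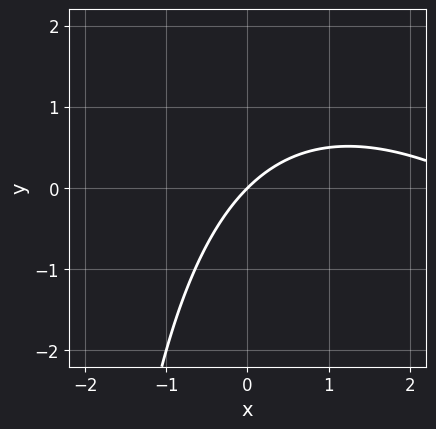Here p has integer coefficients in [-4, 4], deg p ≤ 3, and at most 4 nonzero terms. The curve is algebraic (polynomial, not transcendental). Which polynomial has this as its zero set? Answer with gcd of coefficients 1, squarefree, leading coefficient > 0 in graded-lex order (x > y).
x^2 + x*y - 3*x + 3*y

1. deg p = 2. A generic line meets the curve in up to 2 points.
2. Observable constraints: it meets the x-axis at x = 0 (among the integer gridlines); it meets the y-axis at y = 0 (among the integer gridlines).
3. Putting this together gives p.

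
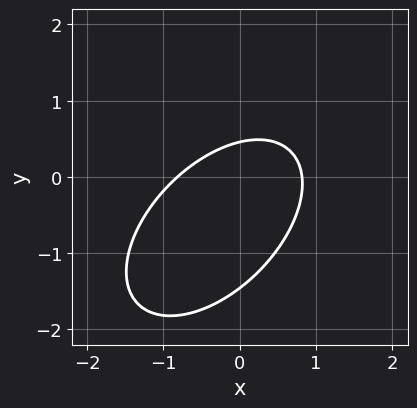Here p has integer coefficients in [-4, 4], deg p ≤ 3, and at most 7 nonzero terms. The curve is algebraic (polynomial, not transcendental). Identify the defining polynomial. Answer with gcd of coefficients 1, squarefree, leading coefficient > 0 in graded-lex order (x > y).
3*x^2 - 3*x*y + 3*y^2 + 3*y - 2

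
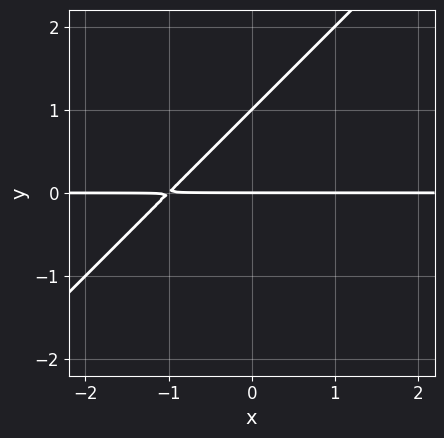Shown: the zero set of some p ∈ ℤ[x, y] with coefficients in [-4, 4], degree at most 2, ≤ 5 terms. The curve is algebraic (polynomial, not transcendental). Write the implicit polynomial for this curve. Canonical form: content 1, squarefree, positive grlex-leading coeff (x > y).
x*y - y^2 + y

The degree is 2 — a generic line meets the curve in up to 2 points.
Against the integer gridlines: among the integer gridlines, it crosses the y-axis at y ∈ {0, 1}; the visible x-axis segment lies entirely on the curve.
Putting this together gives p.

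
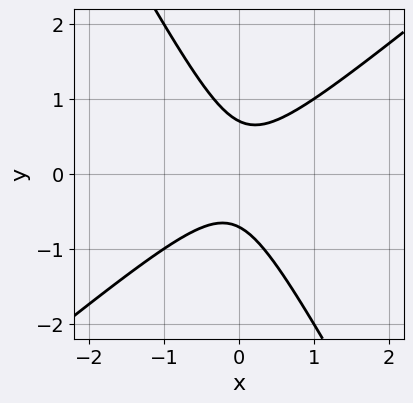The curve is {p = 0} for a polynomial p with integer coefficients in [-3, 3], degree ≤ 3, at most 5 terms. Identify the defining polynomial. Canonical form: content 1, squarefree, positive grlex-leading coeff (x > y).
3*x^2 - 2*x*y - 2*y^2 + 1

First, degree: a generic line meets the curve in up to 2 points, so deg p = 2.
Next, from the visible intercepts: no x-intercept at any integer in the box.
Finally, putting this together gives p.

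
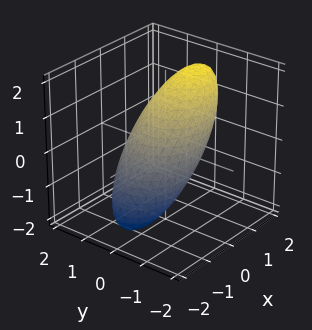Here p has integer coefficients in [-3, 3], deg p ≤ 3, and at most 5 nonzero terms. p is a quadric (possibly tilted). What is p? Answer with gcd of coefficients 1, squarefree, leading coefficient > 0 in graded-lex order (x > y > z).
(a) deg p = 2.
(b) From the axis intercepts and sections: among the integer gridlines, it crosses the y-axis at y ∈ {-1, 1}.
(c) Assembling these constraints gives the stated polynomial.

2*x^2 - 3*x*z + 3*y^2 + 2*z^2 - 3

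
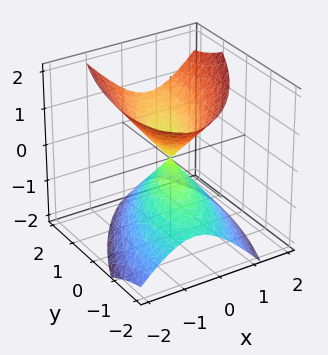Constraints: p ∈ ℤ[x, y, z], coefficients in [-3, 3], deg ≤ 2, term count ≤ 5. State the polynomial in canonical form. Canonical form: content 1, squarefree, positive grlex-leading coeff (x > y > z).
Degree: the shape is more complex than any degree-1 surface, so deg p = 2.
Observable constraints: it meets the z-axis at z = 0 (among the integer gridlines); it crosses the y-axis at the gridline y = 0.
Matching integer coefficients to the picture gives p.

3*x^2 - 2*x*y + y^2 - y*z - 2*z^2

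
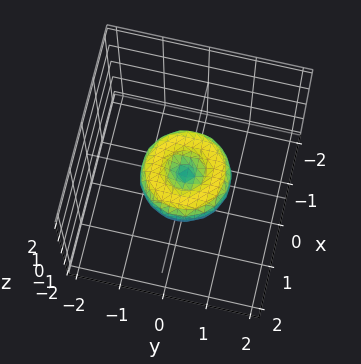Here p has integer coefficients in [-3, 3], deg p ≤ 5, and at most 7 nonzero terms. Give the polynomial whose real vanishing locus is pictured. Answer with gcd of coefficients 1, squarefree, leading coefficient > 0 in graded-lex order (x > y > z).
First, deg p = 4. A generic line meets the surface in up to 4 points.
Then, symmetry: the z-axis is an axis of rotation, so x and y enter only as x² + y².
Then, reading off the gridlines: the y-axis gridline crossings are at y ∈ {-1, 0, 1}; a circular section at z = 0 has radius exactly 1; the x-axis gridline crossings are at x ∈ {-1, 0, 1}.
Finally, together with the visible shape, these determine p as stated.

x^4 + 2*x^2*y^2 + y^4 - x^2 - y^2 + z^2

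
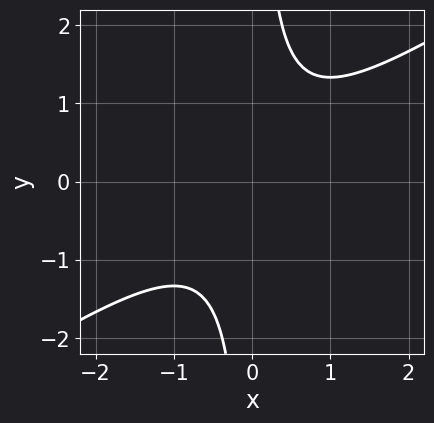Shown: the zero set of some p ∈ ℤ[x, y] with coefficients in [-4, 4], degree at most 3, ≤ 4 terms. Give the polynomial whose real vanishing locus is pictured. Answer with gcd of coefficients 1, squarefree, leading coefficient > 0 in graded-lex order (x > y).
(a) deg p = 2.
(b) Against the integer gridlines: no x-intercept at any integer in the box; it misses every integer gridline on the y-axis.
(c) Solving for integer coefficients yields p as stated.

2*x^2 - 3*x*y + 2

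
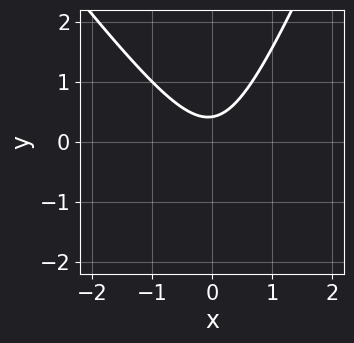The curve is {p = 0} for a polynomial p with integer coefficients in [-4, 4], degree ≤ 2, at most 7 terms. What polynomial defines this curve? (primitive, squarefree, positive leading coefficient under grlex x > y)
3*x^2 + x*y - y^2 - 2*y + 1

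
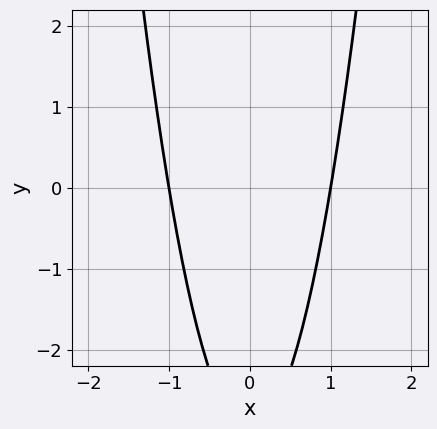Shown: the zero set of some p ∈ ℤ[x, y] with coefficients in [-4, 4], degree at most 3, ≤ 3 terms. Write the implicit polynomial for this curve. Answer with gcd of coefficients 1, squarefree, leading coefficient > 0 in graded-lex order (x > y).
3*x^2 - y - 3

(a) Degree: a generic line meets the curve in up to 2 points, so deg p = 2.
(b) Symmetries: the x ↦ −x reflection is a symmetry, so x appears only in even powers.
(c) From the axis intercepts and sections: the x-axis gridline crossings are at x ∈ {-1, 1}; no y-intercept at any integer in the box.
(d) These observations pin down the coefficients.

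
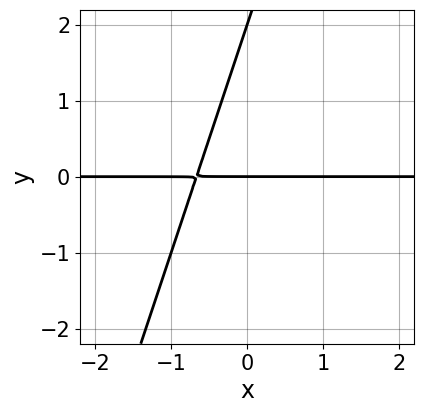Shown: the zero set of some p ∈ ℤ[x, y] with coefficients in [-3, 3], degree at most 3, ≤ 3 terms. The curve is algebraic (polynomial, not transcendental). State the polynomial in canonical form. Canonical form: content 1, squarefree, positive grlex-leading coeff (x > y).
3*x*y - y^2 + 2*y

1. The degree is 2 — no degree-1 curve has this shape.
2. From the axis intercepts and sections: among the integer gridlines, it crosses the y-axis at y ∈ {0, 2}; every point of the x-axis in the box is on the curve.
3. These observations pin down the coefficients.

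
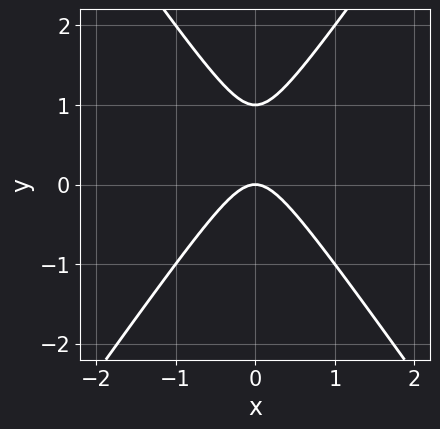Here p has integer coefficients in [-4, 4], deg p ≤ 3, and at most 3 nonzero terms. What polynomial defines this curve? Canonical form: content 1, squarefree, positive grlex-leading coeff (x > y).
2*x^2 - y^2 + y

(a) Degree: a generic line meets the curve in up to 2 points, so deg p = 2.
(b) Symmetries: the x ↦ −x reflection is a symmetry, so x appears only in even powers.
(c) Reading off the gridlines: the y-axis gridline crossings are at y ∈ {0, 1}; one x-axis crossing is at x = 0.
(d) The integer polynomial consistent with all of this is the stated p.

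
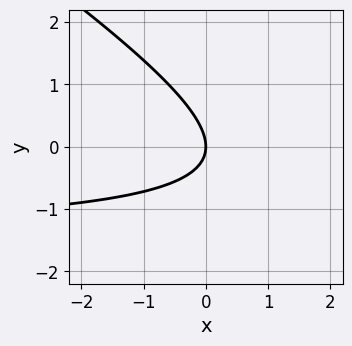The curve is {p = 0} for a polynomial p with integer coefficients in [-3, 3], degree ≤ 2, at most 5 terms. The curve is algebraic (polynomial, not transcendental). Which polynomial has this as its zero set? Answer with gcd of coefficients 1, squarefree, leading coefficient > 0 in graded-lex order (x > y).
The degree is 2 — a generic line meets the curve in up to 2 points.
From the axis intercepts and sections: it crosses the y-axis at the gridline y = 0; one x-axis crossing is at x = 0.
Fitting integer coefficients to these (and the overall shape) gives p.

2*x*y + 3*y^2 + 3*x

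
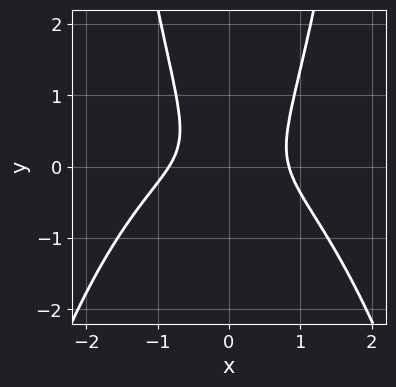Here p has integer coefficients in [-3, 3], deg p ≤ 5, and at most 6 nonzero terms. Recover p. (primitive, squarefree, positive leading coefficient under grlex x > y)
deg p = 4.
Against the integer gridlines: no y-intercept at any integer in the box.
Together with the visible shape, these determine p as stated.

2*x^4 + 3*x^2*y - x*y - 2*y^2 - 1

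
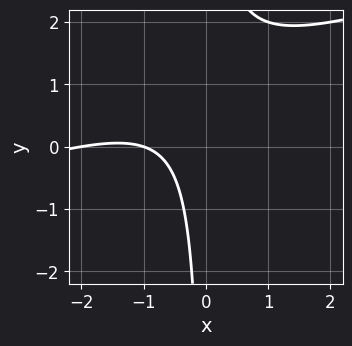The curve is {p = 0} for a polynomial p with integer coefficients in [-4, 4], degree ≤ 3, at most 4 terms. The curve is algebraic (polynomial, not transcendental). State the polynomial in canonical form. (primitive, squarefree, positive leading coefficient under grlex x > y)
First, the degree is 2 — the shape is more complex than any degree-1 curve.
Next, observable constraints: it misses every integer gridline on the y-axis; the x-axis gridline crossings are at x ∈ {-2, -1}.
Finally, solving for integer coefficients yields p as stated.

x^2 - 3*x*y + 3*x + 2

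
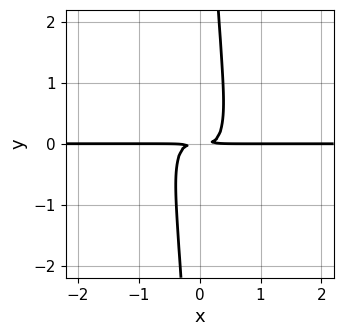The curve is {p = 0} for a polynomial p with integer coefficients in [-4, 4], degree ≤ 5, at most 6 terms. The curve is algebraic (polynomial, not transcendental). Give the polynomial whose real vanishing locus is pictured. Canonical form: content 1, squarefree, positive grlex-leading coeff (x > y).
First, deg p = 4. A generic line meets the curve in up to 4 points.
Next, from the visible intercepts: every point of the x-axis in the box is on the curve.
Finally, matching integer coefficients to the picture gives p.

3*x^3*y + 3*x^2*y^2 + x*y^3 - y^2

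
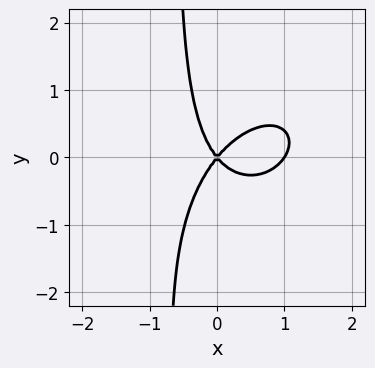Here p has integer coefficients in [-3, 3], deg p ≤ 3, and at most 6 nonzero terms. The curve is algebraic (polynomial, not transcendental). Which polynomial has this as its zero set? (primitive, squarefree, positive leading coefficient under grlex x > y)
First, degree: a generic line meets the curve in up to 3 points, so deg p = 3.
Next, against the integer gridlines: among the integer gridlines, it crosses the x-axis at x ∈ {0, 1}; it crosses the y-axis at the gridline y = 0.
Finally, together with the visible shape, these determine p as stated.

3*x^3 - 2*x^2*y + 3*x*y^2 - 3*x^2 + 2*y^2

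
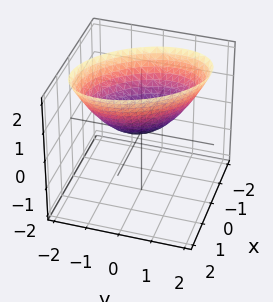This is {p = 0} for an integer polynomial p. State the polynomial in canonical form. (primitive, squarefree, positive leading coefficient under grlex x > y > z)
3*x^2 + 2*x*y + 2*y^2 - 3*z

Degree: a generic line meets the surface in up to 2 points, so deg p = 2.
From the visible intercepts: one z-axis crossing is at z = 0; one y-axis crossing is at y = 0; one x-axis crossing is at x = 0.
Together with the visible shape, these determine p as stated.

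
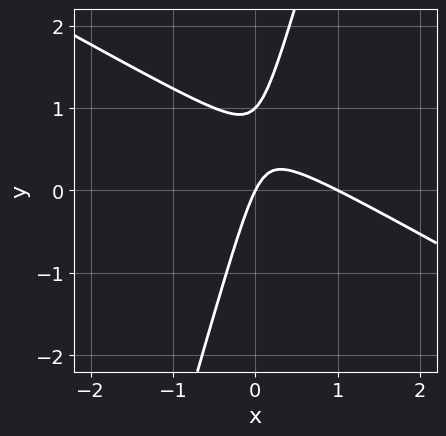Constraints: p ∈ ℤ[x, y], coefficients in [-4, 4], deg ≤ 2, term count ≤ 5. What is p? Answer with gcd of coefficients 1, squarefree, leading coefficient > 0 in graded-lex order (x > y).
First, deg p = 2. A generic line meets the curve in up to 2 points.
Then, checking where it meets the axes: among the integer gridlines, it crosses the y-axis at y ∈ {0, 1}; among the integer gridlines, it crosses the x-axis at x ∈ {0, 1}.
Finally, together with the visible shape, these determine p as stated.

2*x^2 + 3*x*y - y^2 - 2*x + y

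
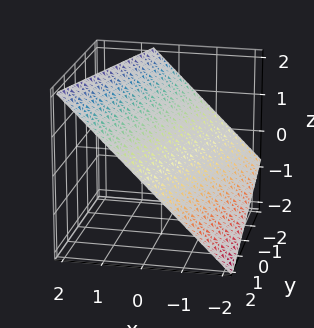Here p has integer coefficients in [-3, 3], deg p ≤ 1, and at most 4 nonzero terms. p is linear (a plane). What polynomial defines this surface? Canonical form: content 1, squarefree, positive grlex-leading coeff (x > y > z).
(a) deg p = 1. The surface is flat (a plane).
(b) Observable constraints: it crosses the y-axis at the gridline y = 2.
(c) Fitting integer coefficients to these (and the overall shape) gives p.

3*x - y - 3*z + 2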